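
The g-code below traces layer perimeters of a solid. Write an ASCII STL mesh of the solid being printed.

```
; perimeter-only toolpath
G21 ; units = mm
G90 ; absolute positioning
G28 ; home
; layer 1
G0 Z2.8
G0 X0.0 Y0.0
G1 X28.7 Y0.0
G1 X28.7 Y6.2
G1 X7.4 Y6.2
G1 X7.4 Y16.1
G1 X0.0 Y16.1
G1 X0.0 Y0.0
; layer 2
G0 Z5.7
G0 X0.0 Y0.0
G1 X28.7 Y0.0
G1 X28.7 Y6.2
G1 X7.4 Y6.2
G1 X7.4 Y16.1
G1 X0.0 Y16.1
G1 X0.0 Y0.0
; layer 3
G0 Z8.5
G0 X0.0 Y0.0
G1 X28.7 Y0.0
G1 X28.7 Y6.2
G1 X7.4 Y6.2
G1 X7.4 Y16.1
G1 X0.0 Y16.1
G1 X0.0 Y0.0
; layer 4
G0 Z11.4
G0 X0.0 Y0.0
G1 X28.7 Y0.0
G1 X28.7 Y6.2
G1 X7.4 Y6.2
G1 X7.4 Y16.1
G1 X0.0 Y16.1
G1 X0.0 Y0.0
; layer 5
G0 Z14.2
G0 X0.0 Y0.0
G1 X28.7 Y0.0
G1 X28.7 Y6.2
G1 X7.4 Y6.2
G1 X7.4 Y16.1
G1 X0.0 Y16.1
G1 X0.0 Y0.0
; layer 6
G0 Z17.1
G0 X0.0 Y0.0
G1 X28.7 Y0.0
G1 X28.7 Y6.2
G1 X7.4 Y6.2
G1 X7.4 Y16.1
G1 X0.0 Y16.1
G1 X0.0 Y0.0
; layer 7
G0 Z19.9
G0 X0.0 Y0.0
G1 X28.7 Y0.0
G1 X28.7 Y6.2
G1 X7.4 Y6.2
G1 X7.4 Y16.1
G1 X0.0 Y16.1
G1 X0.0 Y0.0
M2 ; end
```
solid part
  facet normal 0.0000 0.0000 -1.0000
    outer loop
      vertex 28.7 6.2 0.0
      vertex 28.7 0.0 0.0
      vertex 0.0 0.0 0.0
    endloop
  endfacet
  facet normal 0.0000 0.0000 -1.0000
    outer loop
      vertex 7.4 6.2 0.0
      vertex 28.7 6.2 0.0
      vertex 0.0 0.0 0.0
    endloop
  endfacet
  facet normal 0.0000 0.0000 -1.0000
    outer loop
      vertex 7.4 16.1 0.0
      vertex 7.4 6.2 0.0
      vertex 0.0 0.0 0.0
    endloop
  endfacet
  facet normal 0.0000 0.0000 -1.0000
    outer loop
      vertex 0.0 16.1 0.0
      vertex 7.4 16.1 0.0
      vertex 0.0 0.0 0.0
    endloop
  endfacet
  facet normal 0.0000 0.0000 1.0000
    outer loop
      vertex 0.0 0.0 19.9
      vertex 28.7 0.0 19.9
      vertex 28.7 6.2 19.9
    endloop
  endfacet
  facet normal 0.0000 0.0000 1.0000
    outer loop
      vertex 0.0 0.0 19.9
      vertex 28.7 6.2 19.9
      vertex 7.4 6.2 19.9
    endloop
  endfacet
  facet normal 0.0000 0.0000 1.0000
    outer loop
      vertex 0.0 0.0 19.9
      vertex 7.4 6.2 19.9
      vertex 7.4 16.1 19.9
    endloop
  endfacet
  facet normal 0.0000 0.0000 1.0000
    outer loop
      vertex 0.0 0.0 19.9
      vertex 7.4 16.1 19.9
      vertex 0.0 16.1 19.9
    endloop
  endfacet
  facet normal 0.0000 -1.0000 0.0000
    outer loop
      vertex 0.0 0.0 0.0
      vertex 28.7 0.0 0.0
      vertex 28.7 0.0 19.9
    endloop
  endfacet
  facet normal 0.0000 -1.0000 0.0000
    outer loop
      vertex 0.0 0.0 0.0
      vertex 28.7 0.0 19.9
      vertex 0.0 0.0 19.9
    endloop
  endfacet
  facet normal 1.0000 0.0000 0.0000
    outer loop
      vertex 28.7 0.0 0.0
      vertex 28.7 6.2 0.0
      vertex 28.7 6.2 19.9
    endloop
  endfacet
  facet normal 1.0000 0.0000 0.0000
    outer loop
      vertex 28.7 0.0 0.0
      vertex 28.7 6.2 19.9
      vertex 28.7 0.0 19.9
    endloop
  endfacet
  facet normal 0.0000 1.0000 0.0000
    outer loop
      vertex 28.7 6.2 0.0
      vertex 7.4 6.2 0.0
      vertex 7.4 6.2 19.9
    endloop
  endfacet
  facet normal 0.0000 1.0000 0.0000
    outer loop
      vertex 28.7 6.2 0.0
      vertex 7.4 6.2 19.9
      vertex 28.7 6.2 19.9
    endloop
  endfacet
  facet normal 1.0000 0.0000 0.0000
    outer loop
      vertex 7.4 6.2 0.0
      vertex 7.4 16.1 0.0
      vertex 7.4 16.1 19.9
    endloop
  endfacet
  facet normal 1.0000 0.0000 0.0000
    outer loop
      vertex 7.4 6.2 0.0
      vertex 7.4 16.1 19.9
      vertex 7.4 6.2 19.9
    endloop
  endfacet
  facet normal 0.0000 1.0000 0.0000
    outer loop
      vertex 7.4 16.1 0.0
      vertex 0.0 16.1 0.0
      vertex 0.0 16.1 19.9
    endloop
  endfacet
  facet normal 0.0000 1.0000 0.0000
    outer loop
      vertex 7.4 16.1 0.0
      vertex 0.0 16.1 19.9
      vertex 7.4 16.1 19.9
    endloop
  endfacet
  facet normal -1.0000 0.0000 0.0000
    outer loop
      vertex 0.0 16.1 0.0
      vertex 0.0 0.0 0.0
      vertex 0.0 0.0 19.9
    endloop
  endfacet
  facet normal -1.0000 0.0000 0.0000
    outer loop
      vertex 0.0 16.1 0.0
      vertex 0.0 0.0 19.9
      vertex 0.0 16.1 19.9
    endloop
  endfacet
endsolid part

The G0 Z moves step by Δz≈2.8 mm. Every layer's G1 loop is the same polygon, so the solid is a straight extrusion of it from z=0 to z≈19.9. Closing with flat bottom and top caps and triangulating gives 20 facets — an L-shaped prism: outer 28.7 × 16.1 mm, arm thicknesses ≈ 6.2 mm (horizontal) and 7.4 mm (vertical), extruded 19.9 mm in z.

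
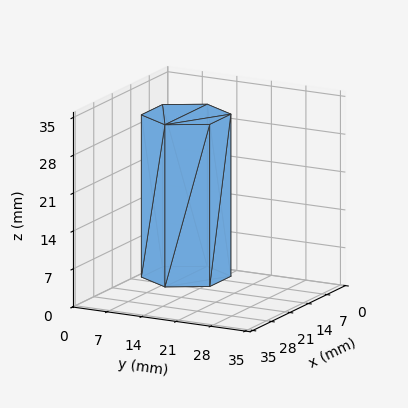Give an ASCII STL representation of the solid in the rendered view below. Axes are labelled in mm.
Reading the render: the shape is a regular 6-sided prism (a cylinder approximated with 6 flat sides), circumscribed radius ≈ 8 mm, height ≈ 30 mm (dimensions read to the nearest mm from the axis ticks). For the STL, each face is triangulated and given an outward normal.

solid part
  facet normal 0.0000 0.0000 -1.0000
    outer loop
      vertex 4.000 14.928 0.000
      vertex 12.000 14.928 0.000
      vertex 16.000 8.000 0.000
    endloop
  endfacet
  facet normal 0.0000 0.0000 -1.0000
    outer loop
      vertex 0.000 8.000 0.000
      vertex 4.000 14.928 0.000
      vertex 16.000 8.000 0.000
    endloop
  endfacet
  facet normal 0.0000 0.0000 -1.0000
    outer loop
      vertex 4.000 1.072 0.000
      vertex 0.000 8.000 0.000
      vertex 16.000 8.000 0.000
    endloop
  endfacet
  facet normal 0.0000 0.0000 -1.0000
    outer loop
      vertex 12.000 1.072 0.000
      vertex 4.000 1.072 0.000
      vertex 16.000 8.000 0.000
    endloop
  endfacet
  facet normal 0.0000 0.0000 1.0000
    outer loop
      vertex 16.000 8.000 30.000
      vertex 12.000 14.928 30.000
      vertex 4.000 14.928 30.000
    endloop
  endfacet
  facet normal 0.0000 0.0000 1.0000
    outer loop
      vertex 16.000 8.000 30.000
      vertex 4.000 14.928 30.000
      vertex 0.000 8.000 30.000
    endloop
  endfacet
  facet normal 0.0000 0.0000 1.0000
    outer loop
      vertex 16.000 8.000 30.000
      vertex 0.000 8.000 30.000
      vertex 4.000 1.072 30.000
    endloop
  endfacet
  facet normal 0.0000 0.0000 1.0000
    outer loop
      vertex 16.000 8.000 30.000
      vertex 4.000 1.072 30.000
      vertex 12.000 1.072 30.000
    endloop
  endfacet
  facet normal 0.8660 0.5000 0.0000
    outer loop
      vertex 16.000 8.000 0.000
      vertex 12.000 14.928 0.000
      vertex 12.000 14.928 30.000
    endloop
  endfacet
  facet normal 0.8660 0.5000 0.0000
    outer loop
      vertex 16.000 8.000 0.000
      vertex 12.000 14.928 30.000
      vertex 16.000 8.000 30.000
    endloop
  endfacet
  facet normal 0.0000 1.0000 0.0000
    outer loop
      vertex 12.000 14.928 0.000
      vertex 4.000 14.928 0.000
      vertex 4.000 14.928 30.000
    endloop
  endfacet
  facet normal 0.0000 1.0000 0.0000
    outer loop
      vertex 12.000 14.928 0.000
      vertex 4.000 14.928 30.000
      vertex 12.000 14.928 30.000
    endloop
  endfacet
  facet normal -0.8660 0.5000 0.0000
    outer loop
      vertex 4.000 14.928 0.000
      vertex 0.000 8.000 0.000
      vertex 0.000 8.000 30.000
    endloop
  endfacet
  facet normal -0.8660 0.5000 0.0000
    outer loop
      vertex 4.000 14.928 0.000
      vertex 0.000 8.000 30.000
      vertex 4.000 14.928 30.000
    endloop
  endfacet
  facet normal -0.8660 -0.5000 0.0000
    outer loop
      vertex 0.000 8.000 0.000
      vertex 4.000 1.072 0.000
      vertex 4.000 1.072 30.000
    endloop
  endfacet
  facet normal -0.8660 -0.5000 0.0000
    outer loop
      vertex 0.000 8.000 0.000
      vertex 4.000 1.072 30.000
      vertex 0.000 8.000 30.000
    endloop
  endfacet
  facet normal 0.0000 -1.0000 0.0000
    outer loop
      vertex 4.000 1.072 0.000
      vertex 12.000 1.072 0.000
      vertex 12.000 1.072 30.000
    endloop
  endfacet
  facet normal 0.0000 -1.0000 0.0000
    outer loop
      vertex 4.000 1.072 0.000
      vertex 12.000 1.072 30.000
      vertex 4.000 1.072 30.000
    endloop
  endfacet
  facet normal 0.8660 -0.5000 0.0000
    outer loop
      vertex 12.000 1.072 0.000
      vertex 16.000 8.000 0.000
      vertex 16.000 8.000 30.000
    endloop
  endfacet
  facet normal 0.8660 -0.5000 0.0000
    outer loop
      vertex 12.000 1.072 0.000
      vertex 16.000 8.000 30.000
      vertex 12.000 1.072 30.000
    endloop
  endfacet
endsolid part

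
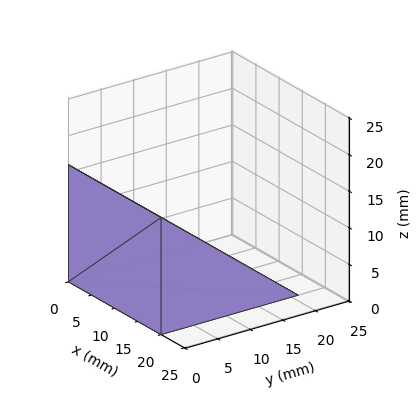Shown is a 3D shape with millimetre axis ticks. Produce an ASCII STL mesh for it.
Reading the render: the shape is a wedge (ramp): 20 × 21 mm base, rising to 16 mm along the y=0 edge and sloping linearly to z=0 at y=21 (dimensions read to the nearest mm from the axis ticks). For the STL, each face is triangulated and given an outward normal.

solid part
  facet normal 0.0000 0.0000 -1.0000
    outer loop
      vertex 20.0 21.0 0.0
      vertex 20.0 0.0 0.0
      vertex 0.0 0.0 0.0
    endloop
  endfacet
  facet normal 0.0000 0.0000 -1.0000
    outer loop
      vertex 0.0 21.0 0.0
      vertex 20.0 21.0 0.0
      vertex 0.0 0.0 0.0
    endloop
  endfacet
  facet normal 0.0000 -1.0000 0.0000
    outer loop
      vertex 0.0 0.0 0.0
      vertex 20.0 0.0 0.0
      vertex 20.0 0.0 16.0
    endloop
  endfacet
  facet normal 0.0000 -1.0000 0.0000
    outer loop
      vertex 0.0 0.0 0.0
      vertex 20.0 0.0 16.0
      vertex 0.0 0.0 16.0
    endloop
  endfacet
  facet normal 0.0000 0.6060 0.7954
    outer loop
      vertex 0.0 0.0 16.0
      vertex 20.0 0.0 16.0
      vertex 20.0 21.0 0.0
    endloop
  endfacet
  facet normal 0.0000 0.6060 0.7954
    outer loop
      vertex 0.0 0.0 16.0
      vertex 20.0 21.0 0.0
      vertex 0.0 21.0 0.0
    endloop
  endfacet
  facet normal -1.0000 0.0000 0.0000
    outer loop
      vertex 0.0 0.0 16.0
      vertex 0.0 21.0 0.0
      vertex 0.0 0.0 0.0
    endloop
  endfacet
  facet normal 1.0000 0.0000 0.0000
    outer loop
      vertex 20.0 0.0 0.0
      vertex 20.0 21.0 0.0
      vertex 20.0 0.0 16.0
    endloop
  endfacet
endsolid part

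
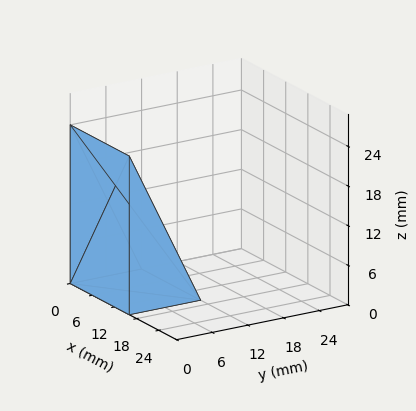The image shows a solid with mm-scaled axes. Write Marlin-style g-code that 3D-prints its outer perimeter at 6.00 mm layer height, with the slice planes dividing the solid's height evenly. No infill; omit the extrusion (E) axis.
Reading the render: the shape is a wedge (ramp): 16 × 12 mm base, rising to 24 mm along the y=0 edge and sloping linearly to z=0 at y=12 (dimensions read to the nearest mm from the axis ticks). For the g-code, the solid's height is divided into equal slices at the stated Δz and each level perimeter traced with G1 moves after a G0 lift.

; perimeter-only toolpath
G21 ; units = mm
G90 ; absolute positioning
G28 ; home
; layer 1
G0 Z6.00
G0 X0.00 Y0.00
G1 X16.00 Y0.00
G1 X16.00 Y9.00
G1 X0.00 Y9.00
G1 X0.00 Y0.00
; layer 2
G0 Z12.00
G0 X0.00 Y0.00
G1 X16.00 Y0.00
G1 X16.00 Y6.00
G1 X0.00 Y6.00
G1 X0.00 Y0.00
; layer 3
G0 Z18.00
G0 X0.00 Y0.00
G1 X16.00 Y0.00
G1 X16.00 Y3.00
G1 X0.00 Y3.00
G1 X0.00 Y0.00
M2 ; end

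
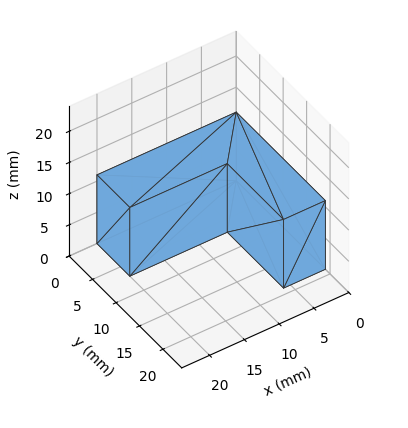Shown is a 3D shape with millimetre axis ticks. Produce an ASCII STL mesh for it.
Reading the render: the shape is an L-shaped prism: outer 20 × 19 mm, arm thicknesses ≈ 7 mm (horizontal) and 6 mm (vertical), extruded 11 mm in z (dimensions read to the nearest mm from the axis ticks). For the STL, each face is triangulated and given an outward normal.

solid part
  facet normal 0.0000 0.0000 -1.0000
    outer loop
      vertex 20.00 7.00 0.00
      vertex 20.00 0.00 0.00
      vertex 0.00 0.00 0.00
    endloop
  endfacet
  facet normal 0.0000 0.0000 -1.0000
    outer loop
      vertex 6.00 7.00 0.00
      vertex 20.00 7.00 0.00
      vertex 0.00 0.00 0.00
    endloop
  endfacet
  facet normal 0.0000 0.0000 -1.0000
    outer loop
      vertex 6.00 19.00 0.00
      vertex 6.00 7.00 0.00
      vertex 0.00 0.00 0.00
    endloop
  endfacet
  facet normal 0.0000 0.0000 -1.0000
    outer loop
      vertex 0.00 19.00 0.00
      vertex 6.00 19.00 0.00
      vertex 0.00 0.00 0.00
    endloop
  endfacet
  facet normal 0.0000 0.0000 1.0000
    outer loop
      vertex 0.00 0.00 11.00
      vertex 20.00 0.00 11.00
      vertex 20.00 7.00 11.00
    endloop
  endfacet
  facet normal 0.0000 0.0000 1.0000
    outer loop
      vertex 0.00 0.00 11.00
      vertex 20.00 7.00 11.00
      vertex 6.00 7.00 11.00
    endloop
  endfacet
  facet normal 0.0000 0.0000 1.0000
    outer loop
      vertex 0.00 0.00 11.00
      vertex 6.00 7.00 11.00
      vertex 6.00 19.00 11.00
    endloop
  endfacet
  facet normal 0.0000 0.0000 1.0000
    outer loop
      vertex 0.00 0.00 11.00
      vertex 6.00 19.00 11.00
      vertex 0.00 19.00 11.00
    endloop
  endfacet
  facet normal 0.0000 -1.0000 0.0000
    outer loop
      vertex 0.00 0.00 0.00
      vertex 20.00 0.00 0.00
      vertex 20.00 0.00 11.00
    endloop
  endfacet
  facet normal 0.0000 -1.0000 0.0000
    outer loop
      vertex 0.00 0.00 0.00
      vertex 20.00 0.00 11.00
      vertex 0.00 0.00 11.00
    endloop
  endfacet
  facet normal 1.0000 0.0000 0.0000
    outer loop
      vertex 20.00 0.00 0.00
      vertex 20.00 7.00 0.00
      vertex 20.00 7.00 11.00
    endloop
  endfacet
  facet normal 1.0000 0.0000 0.0000
    outer loop
      vertex 20.00 0.00 0.00
      vertex 20.00 7.00 11.00
      vertex 20.00 0.00 11.00
    endloop
  endfacet
  facet normal 0.0000 1.0000 0.0000
    outer loop
      vertex 20.00 7.00 0.00
      vertex 6.00 7.00 0.00
      vertex 6.00 7.00 11.00
    endloop
  endfacet
  facet normal 0.0000 1.0000 0.0000
    outer loop
      vertex 20.00 7.00 0.00
      vertex 6.00 7.00 11.00
      vertex 20.00 7.00 11.00
    endloop
  endfacet
  facet normal 1.0000 0.0000 0.0000
    outer loop
      vertex 6.00 7.00 0.00
      vertex 6.00 19.00 0.00
      vertex 6.00 19.00 11.00
    endloop
  endfacet
  facet normal 1.0000 0.0000 0.0000
    outer loop
      vertex 6.00 7.00 0.00
      vertex 6.00 19.00 11.00
      vertex 6.00 7.00 11.00
    endloop
  endfacet
  facet normal 0.0000 1.0000 0.0000
    outer loop
      vertex 6.00 19.00 0.00
      vertex 0.00 19.00 0.00
      vertex 0.00 19.00 11.00
    endloop
  endfacet
  facet normal 0.0000 1.0000 0.0000
    outer loop
      vertex 6.00 19.00 0.00
      vertex 0.00 19.00 11.00
      vertex 6.00 19.00 11.00
    endloop
  endfacet
  facet normal -1.0000 0.0000 0.0000
    outer loop
      vertex 0.00 19.00 0.00
      vertex 0.00 0.00 0.00
      vertex 0.00 0.00 11.00
    endloop
  endfacet
  facet normal -1.0000 0.0000 0.0000
    outer loop
      vertex 0.00 19.00 0.00
      vertex 0.00 0.00 11.00
      vertex 0.00 19.00 11.00
    endloop
  endfacet
endsolid part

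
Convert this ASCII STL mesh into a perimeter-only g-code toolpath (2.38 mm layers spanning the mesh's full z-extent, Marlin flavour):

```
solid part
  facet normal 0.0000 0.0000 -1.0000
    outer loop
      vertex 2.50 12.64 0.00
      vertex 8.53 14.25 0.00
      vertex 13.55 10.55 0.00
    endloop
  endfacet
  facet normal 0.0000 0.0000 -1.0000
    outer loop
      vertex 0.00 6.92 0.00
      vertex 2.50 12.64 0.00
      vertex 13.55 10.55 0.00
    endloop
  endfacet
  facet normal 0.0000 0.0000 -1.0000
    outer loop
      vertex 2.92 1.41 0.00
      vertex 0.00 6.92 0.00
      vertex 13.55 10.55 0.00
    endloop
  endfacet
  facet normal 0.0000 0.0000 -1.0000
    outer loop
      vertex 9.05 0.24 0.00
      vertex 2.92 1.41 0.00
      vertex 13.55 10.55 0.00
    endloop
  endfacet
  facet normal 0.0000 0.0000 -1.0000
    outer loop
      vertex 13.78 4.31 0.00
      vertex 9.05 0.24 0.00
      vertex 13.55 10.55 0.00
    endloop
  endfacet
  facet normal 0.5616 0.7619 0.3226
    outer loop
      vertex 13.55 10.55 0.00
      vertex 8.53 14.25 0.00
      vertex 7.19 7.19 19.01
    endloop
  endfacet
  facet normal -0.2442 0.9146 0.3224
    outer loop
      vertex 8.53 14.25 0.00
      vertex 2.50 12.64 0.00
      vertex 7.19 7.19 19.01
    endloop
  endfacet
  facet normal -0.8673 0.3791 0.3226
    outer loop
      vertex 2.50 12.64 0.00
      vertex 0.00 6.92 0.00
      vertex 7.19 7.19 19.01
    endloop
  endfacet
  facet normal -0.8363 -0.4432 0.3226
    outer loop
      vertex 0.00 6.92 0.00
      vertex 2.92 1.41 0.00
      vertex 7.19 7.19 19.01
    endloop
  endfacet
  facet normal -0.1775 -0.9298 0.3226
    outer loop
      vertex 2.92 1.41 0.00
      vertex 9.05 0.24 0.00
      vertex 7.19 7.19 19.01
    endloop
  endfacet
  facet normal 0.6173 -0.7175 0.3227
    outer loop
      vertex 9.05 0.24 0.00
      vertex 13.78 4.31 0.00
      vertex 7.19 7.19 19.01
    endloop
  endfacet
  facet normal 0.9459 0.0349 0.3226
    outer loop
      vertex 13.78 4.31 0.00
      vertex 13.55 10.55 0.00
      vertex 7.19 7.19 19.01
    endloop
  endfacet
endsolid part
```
; perimeter-only toolpath
G21 ; units = mm
G90 ; absolute positioning
G28 ; home
; layer 1
G0 Z2.38
G0 X12.76 Y10.13
G1 X8.36 Y13.37
G1 X3.09 Y11.96
G1 X0.90 Y6.95
G1 X3.45 Y2.13
G1 X8.82 Y1.11
G1 X12.96 Y4.67
G1 X12.76 Y10.13
; layer 2
G0 Z4.75
G0 X11.96 Y9.71
G1 X8.19 Y12.48
G1 X3.67 Y11.28
G1 X1.80 Y6.99
G1 X3.99 Y2.85
G1 X8.59 Y1.98
G1 X12.13 Y5.03
G1 X11.96 Y9.71
; layer 3
G0 Z7.13
G0 X11.16 Y9.29
G1 X8.03 Y11.60
G1 X4.26 Y10.60
G1 X2.70 Y7.02
G1 X4.52 Y3.58
G1 X8.35 Y2.85
G1 X11.31 Y5.39
G1 X11.16 Y9.29
; layer 4
G0 Z9.51
G0 X10.37 Y8.87
G1 X7.86 Y10.72
G1 X4.85 Y9.92
G1 X3.60 Y7.05
G1 X5.05 Y4.30
G1 X8.12 Y3.72
G1 X10.48 Y5.75
G1 X10.37 Y8.87
; layer 5
G0 Z11.88
G0 X9.58 Y8.45
G1 X7.69 Y9.84
G1 X5.43 Y9.23
G1 X4.49 Y7.09
G1 X5.59 Y5.02
G1 X7.89 Y4.58
G1 X9.66 Y6.11
G1 X9.58 Y8.45
; layer 6
G0 Z14.26
G0 X8.78 Y8.03
G1 X7.53 Y8.96
G1 X6.02 Y8.55
G1 X5.39 Y7.12
G1 X6.12 Y5.75
G1 X7.66 Y5.45
G1 X8.84 Y6.47
G1 X8.78 Y8.03
; layer 7
G0 Z16.63
G0 X7.99 Y7.61
G1 X7.36 Y8.07
G1 X6.60 Y7.87
G1 X6.29 Y7.16
G1 X6.66 Y6.47
G1 X7.42 Y6.32
G1 X8.01 Y6.83
G1 X7.99 Y7.61
M2 ; end

The solid is a regular 7-sided pyramid, base circumscribed radius ≈ 7.19 mm, apex at z ≈ 19 mm. Slicing at Δz = 2.38 mm — 8 equal slices spanning the solid's height, so layer i sits at z = i·h/8 — gives 7 non-empty perimeters. Each is a 7-segment closed polygon; G0 lifts to the layer z and rapids to the start vertex, then G1 traces the edges. The cross-section shrinks linearly with z (the slice at the apex is degenerate and omitted).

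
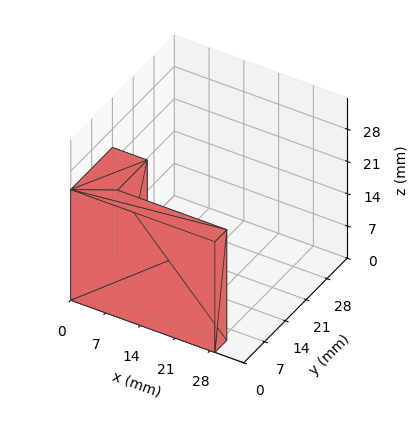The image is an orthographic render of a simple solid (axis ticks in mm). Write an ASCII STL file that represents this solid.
Reading the render: the shape is an L-shaped prism: outer 29 × 14 mm, arm thicknesses ≈ 4 mm (horizontal) and 7 mm (vertical), extruded 24 mm in z (dimensions read to the nearest mm from the axis ticks). For the STL, each face is triangulated and given an outward normal.

solid part
  facet normal 0.0000 0.0000 -1.0000
    outer loop
      vertex 29.0 4.0 0.0
      vertex 29.0 0.0 0.0
      vertex 0.0 0.0 0.0
    endloop
  endfacet
  facet normal 0.0000 0.0000 -1.0000
    outer loop
      vertex 7.0 4.0 0.0
      vertex 29.0 4.0 0.0
      vertex 0.0 0.0 0.0
    endloop
  endfacet
  facet normal 0.0000 0.0000 -1.0000
    outer loop
      vertex 7.0 14.0 0.0
      vertex 7.0 4.0 0.0
      vertex 0.0 0.0 0.0
    endloop
  endfacet
  facet normal 0.0000 0.0000 -1.0000
    outer loop
      vertex 0.0 14.0 0.0
      vertex 7.0 14.0 0.0
      vertex 0.0 0.0 0.0
    endloop
  endfacet
  facet normal 0.0000 0.0000 1.0000
    outer loop
      vertex 0.0 0.0 24.0
      vertex 29.0 0.0 24.0
      vertex 29.0 4.0 24.0
    endloop
  endfacet
  facet normal 0.0000 0.0000 1.0000
    outer loop
      vertex 0.0 0.0 24.0
      vertex 29.0 4.0 24.0
      vertex 7.0 4.0 24.0
    endloop
  endfacet
  facet normal 0.0000 0.0000 1.0000
    outer loop
      vertex 0.0 0.0 24.0
      vertex 7.0 4.0 24.0
      vertex 7.0 14.0 24.0
    endloop
  endfacet
  facet normal 0.0000 0.0000 1.0000
    outer loop
      vertex 0.0 0.0 24.0
      vertex 7.0 14.0 24.0
      vertex 0.0 14.0 24.0
    endloop
  endfacet
  facet normal 0.0000 -1.0000 0.0000
    outer loop
      vertex 0.0 0.0 0.0
      vertex 29.0 0.0 0.0
      vertex 29.0 0.0 24.0
    endloop
  endfacet
  facet normal 0.0000 -1.0000 0.0000
    outer loop
      vertex 0.0 0.0 0.0
      vertex 29.0 0.0 24.0
      vertex 0.0 0.0 24.0
    endloop
  endfacet
  facet normal 1.0000 0.0000 0.0000
    outer loop
      vertex 29.0 0.0 0.0
      vertex 29.0 4.0 0.0
      vertex 29.0 4.0 24.0
    endloop
  endfacet
  facet normal 1.0000 0.0000 0.0000
    outer loop
      vertex 29.0 0.0 0.0
      vertex 29.0 4.0 24.0
      vertex 29.0 0.0 24.0
    endloop
  endfacet
  facet normal 0.0000 1.0000 0.0000
    outer loop
      vertex 29.0 4.0 0.0
      vertex 7.0 4.0 0.0
      vertex 7.0 4.0 24.0
    endloop
  endfacet
  facet normal 0.0000 1.0000 0.0000
    outer loop
      vertex 29.0 4.0 0.0
      vertex 7.0 4.0 24.0
      vertex 29.0 4.0 24.0
    endloop
  endfacet
  facet normal 1.0000 0.0000 0.0000
    outer loop
      vertex 7.0 4.0 0.0
      vertex 7.0 14.0 0.0
      vertex 7.0 14.0 24.0
    endloop
  endfacet
  facet normal 1.0000 0.0000 0.0000
    outer loop
      vertex 7.0 4.0 0.0
      vertex 7.0 14.0 24.0
      vertex 7.0 4.0 24.0
    endloop
  endfacet
  facet normal 0.0000 1.0000 0.0000
    outer loop
      vertex 7.0 14.0 0.0
      vertex 0.0 14.0 0.0
      vertex 0.0 14.0 24.0
    endloop
  endfacet
  facet normal 0.0000 1.0000 0.0000
    outer loop
      vertex 7.0 14.0 0.0
      vertex 0.0 14.0 24.0
      vertex 7.0 14.0 24.0
    endloop
  endfacet
  facet normal -1.0000 0.0000 0.0000
    outer loop
      vertex 0.0 14.0 0.0
      vertex 0.0 0.0 0.0
      vertex 0.0 0.0 24.0
    endloop
  endfacet
  facet normal -1.0000 0.0000 0.0000
    outer loop
      vertex 0.0 14.0 0.0
      vertex 0.0 0.0 24.0
      vertex 0.0 14.0 24.0
    endloop
  endfacet
endsolid part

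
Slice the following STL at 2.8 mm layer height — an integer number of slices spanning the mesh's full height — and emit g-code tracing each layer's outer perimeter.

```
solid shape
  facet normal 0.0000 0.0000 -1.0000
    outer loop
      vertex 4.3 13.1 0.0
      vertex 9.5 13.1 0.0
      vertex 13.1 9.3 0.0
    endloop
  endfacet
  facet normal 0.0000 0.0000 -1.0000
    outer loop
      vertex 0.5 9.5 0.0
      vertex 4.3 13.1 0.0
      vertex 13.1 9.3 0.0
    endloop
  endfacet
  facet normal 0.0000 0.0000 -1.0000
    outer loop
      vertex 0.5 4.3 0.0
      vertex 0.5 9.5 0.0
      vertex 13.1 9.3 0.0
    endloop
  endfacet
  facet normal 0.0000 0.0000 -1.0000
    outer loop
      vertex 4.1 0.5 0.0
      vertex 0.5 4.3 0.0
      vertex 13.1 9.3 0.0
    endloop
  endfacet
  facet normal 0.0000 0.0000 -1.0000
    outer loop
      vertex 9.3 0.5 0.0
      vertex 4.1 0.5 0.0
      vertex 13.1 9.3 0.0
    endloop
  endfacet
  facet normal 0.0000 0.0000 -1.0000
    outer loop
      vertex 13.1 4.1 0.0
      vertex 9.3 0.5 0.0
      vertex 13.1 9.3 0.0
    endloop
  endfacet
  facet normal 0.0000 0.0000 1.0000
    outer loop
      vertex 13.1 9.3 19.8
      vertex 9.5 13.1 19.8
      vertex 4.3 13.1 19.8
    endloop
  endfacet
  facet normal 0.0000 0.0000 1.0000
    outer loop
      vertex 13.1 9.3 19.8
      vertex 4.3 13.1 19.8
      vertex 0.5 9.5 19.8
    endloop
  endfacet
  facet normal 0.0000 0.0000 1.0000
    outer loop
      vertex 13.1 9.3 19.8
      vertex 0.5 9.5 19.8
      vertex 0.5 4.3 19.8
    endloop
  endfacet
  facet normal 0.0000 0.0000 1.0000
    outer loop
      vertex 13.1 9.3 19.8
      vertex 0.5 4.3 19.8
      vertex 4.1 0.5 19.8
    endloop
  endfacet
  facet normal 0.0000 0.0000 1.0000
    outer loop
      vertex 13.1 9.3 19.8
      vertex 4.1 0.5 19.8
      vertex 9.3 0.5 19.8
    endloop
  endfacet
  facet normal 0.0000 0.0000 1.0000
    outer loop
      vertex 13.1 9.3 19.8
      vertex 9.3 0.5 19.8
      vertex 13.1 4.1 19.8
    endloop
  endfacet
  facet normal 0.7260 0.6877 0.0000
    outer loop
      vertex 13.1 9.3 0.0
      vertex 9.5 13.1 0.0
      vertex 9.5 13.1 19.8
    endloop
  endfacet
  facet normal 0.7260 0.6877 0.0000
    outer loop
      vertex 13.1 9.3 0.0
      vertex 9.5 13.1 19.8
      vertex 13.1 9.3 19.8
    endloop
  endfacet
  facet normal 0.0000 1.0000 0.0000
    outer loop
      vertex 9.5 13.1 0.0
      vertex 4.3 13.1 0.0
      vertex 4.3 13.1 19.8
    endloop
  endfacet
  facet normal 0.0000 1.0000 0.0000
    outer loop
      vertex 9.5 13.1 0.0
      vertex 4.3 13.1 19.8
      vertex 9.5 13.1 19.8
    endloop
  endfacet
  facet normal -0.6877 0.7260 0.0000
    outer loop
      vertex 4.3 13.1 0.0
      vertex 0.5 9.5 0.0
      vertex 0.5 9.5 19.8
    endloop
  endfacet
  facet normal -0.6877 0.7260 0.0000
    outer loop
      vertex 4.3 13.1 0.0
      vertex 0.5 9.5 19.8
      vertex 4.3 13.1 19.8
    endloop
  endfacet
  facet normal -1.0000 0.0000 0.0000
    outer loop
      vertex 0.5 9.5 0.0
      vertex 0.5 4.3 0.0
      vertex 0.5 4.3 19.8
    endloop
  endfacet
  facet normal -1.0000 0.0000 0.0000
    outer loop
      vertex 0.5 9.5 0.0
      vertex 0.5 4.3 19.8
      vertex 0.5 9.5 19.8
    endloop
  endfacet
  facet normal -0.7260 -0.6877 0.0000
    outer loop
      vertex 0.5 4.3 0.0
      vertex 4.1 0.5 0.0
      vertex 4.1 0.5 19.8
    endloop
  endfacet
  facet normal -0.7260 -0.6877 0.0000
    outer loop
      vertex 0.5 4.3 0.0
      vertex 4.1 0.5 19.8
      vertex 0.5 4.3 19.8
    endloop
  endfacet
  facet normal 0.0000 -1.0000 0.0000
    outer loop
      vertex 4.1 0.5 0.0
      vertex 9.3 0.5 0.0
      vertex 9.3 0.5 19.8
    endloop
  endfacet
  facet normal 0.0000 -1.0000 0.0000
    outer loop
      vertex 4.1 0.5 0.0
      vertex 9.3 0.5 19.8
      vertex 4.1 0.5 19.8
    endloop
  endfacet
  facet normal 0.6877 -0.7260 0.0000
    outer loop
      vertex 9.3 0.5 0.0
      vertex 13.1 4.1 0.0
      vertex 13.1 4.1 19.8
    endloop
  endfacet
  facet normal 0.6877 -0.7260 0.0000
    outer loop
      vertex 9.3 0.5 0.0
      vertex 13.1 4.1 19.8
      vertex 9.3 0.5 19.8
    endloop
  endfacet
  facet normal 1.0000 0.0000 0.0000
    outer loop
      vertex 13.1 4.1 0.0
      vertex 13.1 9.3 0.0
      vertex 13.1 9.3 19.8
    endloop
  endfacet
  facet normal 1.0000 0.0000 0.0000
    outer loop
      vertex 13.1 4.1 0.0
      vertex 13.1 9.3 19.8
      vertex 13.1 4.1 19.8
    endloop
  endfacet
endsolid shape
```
; perimeter-only toolpath
G21 ; units = mm
G90 ; absolute positioning
G28 ; home
; layer 1
G0 Z2.8
G0 X13.1 Y9.3
G1 X9.5 Y13.1
G1 X4.3 Y13.1
G1 X0.5 Y9.5
G1 X0.5 Y4.3
G1 X4.1 Y0.5
G1 X9.3 Y0.5
G1 X13.1 Y4.1
G1 X13.1 Y9.3
; layer 2
G0 Z5.7
G0 X13.1 Y9.3
G1 X9.5 Y13.1
G1 X4.3 Y13.1
G1 X0.5 Y9.5
G1 X0.5 Y4.3
G1 X4.1 Y0.5
G1 X9.3 Y0.5
G1 X13.1 Y4.1
G1 X13.1 Y9.3
; layer 3
G0 Z8.5
G0 X13.1 Y9.3
G1 X9.5 Y13.1
G1 X4.3 Y13.1
G1 X0.5 Y9.5
G1 X0.5 Y4.3
G1 X4.1 Y0.5
G1 X9.3 Y0.5
G1 X13.1 Y4.1
G1 X13.1 Y9.3
; layer 4
G0 Z11.3
G0 X13.1 Y9.3
G1 X9.5 Y13.1
G1 X4.3 Y13.1
G1 X0.5 Y9.5
G1 X0.5 Y4.3
G1 X4.1 Y0.5
G1 X9.3 Y0.5
G1 X13.1 Y4.1
G1 X13.1 Y9.3
; layer 5
G0 Z14.1
G0 X13.1 Y9.3
G1 X9.5 Y13.1
G1 X4.3 Y13.1
G1 X0.5 Y9.5
G1 X0.5 Y4.3
G1 X4.1 Y0.5
G1 X9.3 Y0.5
G1 X13.1 Y4.1
G1 X13.1 Y9.3
; layer 6
G0 Z17.0
G0 X13.1 Y9.3
G1 X9.5 Y13.1
G1 X4.3 Y13.1
G1 X0.5 Y9.5
G1 X0.5 Y4.3
G1 X4.1 Y0.5
G1 X9.3 Y0.5
G1 X13.1 Y4.1
G1 X13.1 Y9.3
; layer 7
G0 Z19.8
G0 X13.1 Y9.3
G1 X9.5 Y13.1
G1 X4.3 Y13.1
G1 X0.5 Y9.5
G1 X0.5 Y4.3
G1 X4.1 Y0.5
G1 X9.3 Y0.5
G1 X13.1 Y4.1
G1 X13.1 Y9.3
M2 ; end

The solid is a regular 8-sided prism (a cylinder approximated with 8 flat sides), circumscribed radius ≈ 6.8 mm, height ≈ 19.8 mm. Slicing at Δz = 2.8 mm — 7 equal slices spanning the solid's height, so layer i sits at z = i·h/7 — gives 7 non-empty perimeters. Each is a 8-segment closed polygon; G0 lifts to the layer z and rapids to the start vertex, then G1 traces the edges.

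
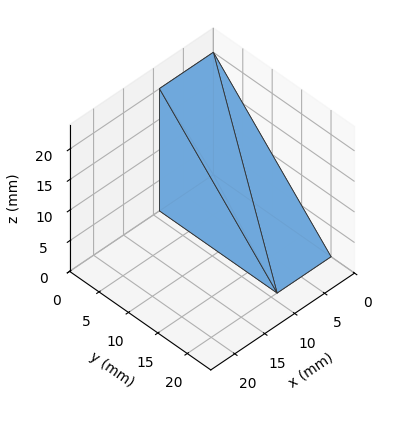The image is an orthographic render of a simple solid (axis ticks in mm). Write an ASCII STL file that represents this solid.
Reading the render: the shape is a wedge (ramp): 9 × 20 mm base, rising to 20 mm along the y=0 edge and sloping linearly to z=0 at y=20 (dimensions read to the nearest mm from the axis ticks). For the STL, each face is triangulated and given an outward normal.

solid part
  facet normal 0.0000 0.0000 -1.0000
    outer loop
      vertex 9.000 20.000 0.000
      vertex 9.000 0.000 0.000
      vertex 0.000 0.000 0.000
    endloop
  endfacet
  facet normal 0.0000 0.0000 -1.0000
    outer loop
      vertex 0.000 20.000 0.000
      vertex 9.000 20.000 0.000
      vertex 0.000 0.000 0.000
    endloop
  endfacet
  facet normal 0.0000 -1.0000 0.0000
    outer loop
      vertex 0.000 0.000 0.000
      vertex 9.000 0.000 0.000
      vertex 9.000 0.000 20.000
    endloop
  endfacet
  facet normal 0.0000 -1.0000 0.0000
    outer loop
      vertex 0.000 0.000 0.000
      vertex 9.000 0.000 20.000
      vertex 0.000 0.000 20.000
    endloop
  endfacet
  facet normal 0.0000 0.7071 0.7071
    outer loop
      vertex 0.000 0.000 20.000
      vertex 9.000 0.000 20.000
      vertex 9.000 20.000 0.000
    endloop
  endfacet
  facet normal 0.0000 0.7071 0.7071
    outer loop
      vertex 0.000 0.000 20.000
      vertex 9.000 20.000 0.000
      vertex 0.000 20.000 0.000
    endloop
  endfacet
  facet normal -1.0000 0.0000 0.0000
    outer loop
      vertex 0.000 0.000 20.000
      vertex 0.000 20.000 0.000
      vertex 0.000 0.000 0.000
    endloop
  endfacet
  facet normal 1.0000 0.0000 0.0000
    outer loop
      vertex 9.000 0.000 0.000
      vertex 9.000 20.000 0.000
      vertex 9.000 0.000 20.000
    endloop
  endfacet
endsolid part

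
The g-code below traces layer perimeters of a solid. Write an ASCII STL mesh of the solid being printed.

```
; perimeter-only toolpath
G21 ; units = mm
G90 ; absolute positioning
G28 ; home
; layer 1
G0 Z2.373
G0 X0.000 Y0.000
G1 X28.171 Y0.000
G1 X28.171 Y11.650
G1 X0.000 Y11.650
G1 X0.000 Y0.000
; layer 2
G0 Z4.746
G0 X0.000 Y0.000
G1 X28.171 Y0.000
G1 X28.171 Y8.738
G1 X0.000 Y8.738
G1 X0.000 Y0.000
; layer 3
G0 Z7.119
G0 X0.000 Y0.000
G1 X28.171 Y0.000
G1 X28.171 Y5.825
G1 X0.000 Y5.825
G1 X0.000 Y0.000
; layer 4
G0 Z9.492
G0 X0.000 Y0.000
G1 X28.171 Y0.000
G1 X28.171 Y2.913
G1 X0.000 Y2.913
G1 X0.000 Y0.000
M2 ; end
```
solid part
  facet normal 0.0000 0.0000 -1.0000
    outer loop
      vertex 28.171 14.563 0.000
      vertex 28.171 0.000 0.000
      vertex 0.000 0.000 0.000
    endloop
  endfacet
  facet normal 0.0000 0.0000 -1.0000
    outer loop
      vertex 0.000 14.563 0.000
      vertex 28.171 14.563 0.000
      vertex 0.000 0.000 0.000
    endloop
  endfacet
  facet normal 0.0000 -1.0000 0.0000
    outer loop
      vertex 0.000 0.000 0.000
      vertex 28.171 0.000 0.000
      vertex 28.171 0.000 11.865
    endloop
  endfacet
  facet normal 0.0000 -1.0000 0.0000
    outer loop
      vertex 0.000 0.000 0.000
      vertex 28.171 0.000 11.865
      vertex 0.000 0.000 11.865
    endloop
  endfacet
  facet normal 0.0000 0.6316 0.7753
    outer loop
      vertex 0.000 0.000 11.865
      vertex 28.171 0.000 11.865
      vertex 28.171 14.563 0.000
    endloop
  endfacet
  facet normal 0.0000 0.6316 0.7753
    outer loop
      vertex 0.000 0.000 11.865
      vertex 28.171 14.563 0.000
      vertex 0.000 14.563 0.000
    endloop
  endfacet
  facet normal -1.0000 0.0000 0.0000
    outer loop
      vertex 0.000 0.000 11.865
      vertex 0.000 14.563 0.000
      vertex 0.000 0.000 0.000
    endloop
  endfacet
  facet normal 1.0000 0.0000 0.0000
    outer loop
      vertex 28.171 0.000 0.000
      vertex 28.171 14.563 0.000
      vertex 28.171 0.000 11.865
    endloop
  endfacet
endsolid part

The G0 Z moves step by Δz≈2.373 mm. The G1 loops shrink linearly with z, so the solid tapers from its base footprint up to z≈11.9. Closing with a flat bottom cap and the tapered top and triangulating gives 8 facets — a wedge (ramp): 28.2 × 14.6 mm base, rising to 11.9 mm along the y=0 edge and sloping linearly to z=0 at y=14.6.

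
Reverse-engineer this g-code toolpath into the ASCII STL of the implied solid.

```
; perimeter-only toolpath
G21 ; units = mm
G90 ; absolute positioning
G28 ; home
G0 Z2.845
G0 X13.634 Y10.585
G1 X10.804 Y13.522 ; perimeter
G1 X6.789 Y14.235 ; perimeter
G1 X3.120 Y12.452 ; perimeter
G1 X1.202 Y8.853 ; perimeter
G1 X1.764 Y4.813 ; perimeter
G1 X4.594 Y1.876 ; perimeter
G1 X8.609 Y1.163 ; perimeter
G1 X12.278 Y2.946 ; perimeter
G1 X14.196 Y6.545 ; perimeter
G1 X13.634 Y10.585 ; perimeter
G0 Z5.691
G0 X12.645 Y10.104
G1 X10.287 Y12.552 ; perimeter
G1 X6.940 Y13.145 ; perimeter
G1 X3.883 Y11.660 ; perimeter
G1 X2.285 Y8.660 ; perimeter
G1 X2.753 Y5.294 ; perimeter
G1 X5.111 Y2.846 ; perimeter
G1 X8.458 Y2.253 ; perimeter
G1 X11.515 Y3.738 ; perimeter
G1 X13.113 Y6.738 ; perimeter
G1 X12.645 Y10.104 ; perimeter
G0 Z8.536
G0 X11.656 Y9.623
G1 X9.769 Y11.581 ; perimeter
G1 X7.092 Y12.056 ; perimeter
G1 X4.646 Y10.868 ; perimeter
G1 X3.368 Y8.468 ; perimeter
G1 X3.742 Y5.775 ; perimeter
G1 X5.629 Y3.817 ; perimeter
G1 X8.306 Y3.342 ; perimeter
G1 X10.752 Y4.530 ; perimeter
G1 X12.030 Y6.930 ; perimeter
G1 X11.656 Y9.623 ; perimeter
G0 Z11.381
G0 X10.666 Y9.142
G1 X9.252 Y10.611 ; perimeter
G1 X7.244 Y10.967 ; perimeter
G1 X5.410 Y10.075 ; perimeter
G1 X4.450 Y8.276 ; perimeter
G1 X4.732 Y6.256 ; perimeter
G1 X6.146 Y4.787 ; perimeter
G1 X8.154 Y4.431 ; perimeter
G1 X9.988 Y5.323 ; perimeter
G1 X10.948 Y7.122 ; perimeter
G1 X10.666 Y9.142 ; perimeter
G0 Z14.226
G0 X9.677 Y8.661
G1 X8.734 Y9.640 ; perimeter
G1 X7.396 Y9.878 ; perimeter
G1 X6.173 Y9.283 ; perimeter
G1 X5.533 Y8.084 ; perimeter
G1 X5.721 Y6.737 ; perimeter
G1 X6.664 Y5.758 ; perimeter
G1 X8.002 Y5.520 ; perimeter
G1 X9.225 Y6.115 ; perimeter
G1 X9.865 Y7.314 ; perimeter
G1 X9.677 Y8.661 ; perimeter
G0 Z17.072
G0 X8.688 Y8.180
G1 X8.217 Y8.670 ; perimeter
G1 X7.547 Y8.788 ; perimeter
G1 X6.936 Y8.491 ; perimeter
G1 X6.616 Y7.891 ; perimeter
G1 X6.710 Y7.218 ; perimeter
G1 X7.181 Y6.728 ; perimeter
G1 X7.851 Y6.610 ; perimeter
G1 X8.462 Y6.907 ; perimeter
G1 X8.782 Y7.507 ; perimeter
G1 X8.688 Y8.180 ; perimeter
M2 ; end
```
solid part
  facet normal 0.0000 0.0000 -1.0000
    outer loop
      vertex 6.637 15.324 0.000
      vertex 11.322 14.493 0.000
      vertex 14.623 11.066 0.000
    endloop
  endfacet
  facet normal 0.0000 0.0000 -1.0000
    outer loop
      vertex 2.357 13.244 0.000
      vertex 6.637 15.324 0.000
      vertex 14.623 11.066 0.000
    endloop
  endfacet
  facet normal 0.0000 0.0000 -1.0000
    outer loop
      vertex 0.119 9.045 0.000
      vertex 2.357 13.244 0.000
      vertex 14.623 11.066 0.000
    endloop
  endfacet
  facet normal 0.0000 0.0000 -1.0000
    outer loop
      vertex 0.775 4.332 0.000
      vertex 0.119 9.045 0.000
      vertex 14.623 11.066 0.000
    endloop
  endfacet
  facet normal 0.0000 0.0000 -1.0000
    outer loop
      vertex 4.076 0.905 0.000
      vertex 0.775 4.332 0.000
      vertex 14.623 11.066 0.000
    endloop
  endfacet
  facet normal 0.0000 0.0000 -1.0000
    outer loop
      vertex 8.761 0.074 0.000
      vertex 4.076 0.905 0.000
      vertex 14.623 11.066 0.000
    endloop
  endfacet
  facet normal 0.0000 0.0000 -1.0000
    outer loop
      vertex 13.041 2.154 0.000
      vertex 8.761 0.074 0.000
      vertex 14.623 11.066 0.000
    endloop
  endfacet
  facet normal 0.0000 0.0000 -1.0000
    outer loop
      vertex 15.279 6.353 0.000
      vertex 13.041 2.154 0.000
      vertex 14.623 11.066 0.000
    endloop
  endfacet
  facet normal 0.6760 0.6511 0.3451
    outer loop
      vertex 14.623 11.066 0.000
      vertex 11.322 14.493 0.000
      vertex 7.699 7.699 19.917
    endloop
  endfacet
  facet normal 0.1639 0.9242 0.3451
    outer loop
      vertex 11.322 14.493 0.000
      vertex 6.637 15.324 0.000
      vertex 7.699 7.699 19.917
    endloop
  endfacet
  facet normal -0.4103 0.8442 0.3451
    outer loop
      vertex 6.637 15.324 0.000
      vertex 2.357 13.244 0.000
      vertex 7.699 7.699 19.917
    endloop
  endfacet
  facet normal -0.8283 0.4415 0.3451
    outer loop
      vertex 2.357 13.244 0.000
      vertex 0.119 9.045 0.000
      vertex 7.699 7.699 19.917
    endloop
  endfacet
  facet normal -0.9296 -0.1294 0.3451
    outer loop
      vertex 0.119 9.045 0.000
      vertex 0.775 4.332 0.000
      vertex 7.699 7.699 19.917
    endloop
  endfacet
  facet normal -0.6760 -0.6511 0.3451
    outer loop
      vertex 0.775 4.332 0.000
      vertex 4.076 0.905 0.000
      vertex 7.699 7.699 19.917
    endloop
  endfacet
  facet normal -0.1639 -0.9242 0.3451
    outer loop
      vertex 4.076 0.905 0.000
      vertex 8.761 0.074 0.000
      vertex 7.699 7.699 19.917
    endloop
  endfacet
  facet normal 0.4103 -0.8442 0.3451
    outer loop
      vertex 8.761 0.074 0.000
      vertex 13.041 2.154 0.000
      vertex 7.699 7.699 19.917
    endloop
  endfacet
  facet normal 0.8283 -0.4415 0.3451
    outer loop
      vertex 13.041 2.154 0.000
      vertex 15.279 6.353 0.000
      vertex 7.699 7.699 19.917
    endloop
  endfacet
  facet normal 0.9296 0.1294 0.3451
    outer loop
      vertex 15.279 6.353 0.000
      vertex 14.623 11.066 0.000
      vertex 7.699 7.699 19.917
    endloop
  endfacet
endsolid part

The G0 Z moves step by Δz≈2.845 mm. The G1 loops shrink linearly with z, so the solid tapers from its base footprint up to z≈19.9. Closing with a flat bottom cap and the tapered top and triangulating gives 18 facets — a regular 10-sided pyramid, base circumscribed radius ≈ 7.7 mm, apex at z ≈ 19.9 mm.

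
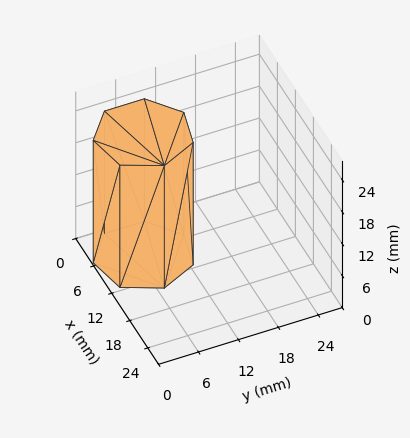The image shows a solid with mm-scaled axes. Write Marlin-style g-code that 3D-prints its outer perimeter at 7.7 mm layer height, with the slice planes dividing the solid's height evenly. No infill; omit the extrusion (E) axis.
Reading the render: the shape is a regular 7-sided prism (a cylinder approximated with 7 flat sides), circumscribed radius ≈ 7 mm, height ≈ 23 mm (dimensions read to the nearest mm from the axis ticks). For the g-code, the solid's height is divided into equal slices at the stated Δz and each level perimeter traced with G1 moves after a G0 lift.

; perimeter-only toolpath
G21 ; units = mm
G90 ; absolute positioning
G28 ; home
; layer 1
G0 Z7.7
G0 X14.0 Y7.0
G1 X11.4 Y12.5
G1 X5.4 Y13.8
G1 X0.7 Y10.0
G1 X0.7 Y4.0
G1 X5.4 Y0.2
G1 X11.4 Y1.5
G1 X14.0 Y7.0
; layer 2
G0 Z15.3
G0 X14.0 Y7.0
G1 X11.4 Y12.5
G1 X5.4 Y13.8
G1 X0.7 Y10.0
G1 X0.7 Y4.0
G1 X5.4 Y0.2
G1 X11.4 Y1.5
G1 X14.0 Y7.0
; layer 3
G0 Z23.0
G0 X14.0 Y7.0
G1 X11.4 Y12.5
G1 X5.4 Y13.8
G1 X0.7 Y10.0
G1 X0.7 Y4.0
G1 X5.4 Y0.2
G1 X11.4 Y1.5
G1 X14.0 Y7.0
M2 ; end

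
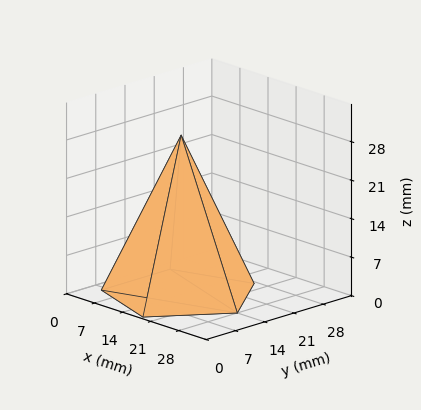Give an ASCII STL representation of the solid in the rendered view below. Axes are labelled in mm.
Reading the render: the shape is a regular 5-sided pyramid, base circumscribed radius ≈ 14 mm, apex at z ≈ 29 mm (dimensions read to the nearest mm from the axis ticks). For the STL, each face is triangulated and given an outward normal.

solid part
  facet normal 0.0000 0.0000 -1.0000
    outer loop
      vertex 2.67 22.23 0.00
      vertex 18.33 27.31 0.00
      vertex 28.00 14.00 0.00
    endloop
  endfacet
  facet normal 0.0000 0.0000 -1.0000
    outer loop
      vertex 2.67 5.77 0.00
      vertex 2.67 22.23 0.00
      vertex 28.00 14.00 0.00
    endloop
  endfacet
  facet normal 0.0000 0.0000 -1.0000
    outer loop
      vertex 18.33 0.69 0.00
      vertex 2.67 5.77 0.00
      vertex 28.00 14.00 0.00
    endloop
  endfacet
  facet normal 0.7536 0.5475 0.3638
    outer loop
      vertex 28.00 14.00 0.00
      vertex 18.33 27.31 0.00
      vertex 14.00 14.00 29.00
    endloop
  endfacet
  facet normal -0.2874 0.8860 0.3637
    outer loop
      vertex 18.33 27.31 0.00
      vertex 2.67 22.23 0.00
      vertex 14.00 14.00 29.00
    endloop
  endfacet
  facet normal -0.9314 0.0000 0.3639
    outer loop
      vertex 2.67 22.23 0.00
      vertex 2.67 5.77 0.00
      vertex 14.00 14.00 29.00
    endloop
  endfacet
  facet normal -0.2874 -0.8860 0.3637
    outer loop
      vertex 2.67 5.77 0.00
      vertex 18.33 0.69 0.00
      vertex 14.00 14.00 29.00
    endloop
  endfacet
  facet normal 0.7536 -0.5475 0.3638
    outer loop
      vertex 18.33 0.69 0.00
      vertex 28.00 14.00 0.00
      vertex 14.00 14.00 29.00
    endloop
  endfacet
endsolid part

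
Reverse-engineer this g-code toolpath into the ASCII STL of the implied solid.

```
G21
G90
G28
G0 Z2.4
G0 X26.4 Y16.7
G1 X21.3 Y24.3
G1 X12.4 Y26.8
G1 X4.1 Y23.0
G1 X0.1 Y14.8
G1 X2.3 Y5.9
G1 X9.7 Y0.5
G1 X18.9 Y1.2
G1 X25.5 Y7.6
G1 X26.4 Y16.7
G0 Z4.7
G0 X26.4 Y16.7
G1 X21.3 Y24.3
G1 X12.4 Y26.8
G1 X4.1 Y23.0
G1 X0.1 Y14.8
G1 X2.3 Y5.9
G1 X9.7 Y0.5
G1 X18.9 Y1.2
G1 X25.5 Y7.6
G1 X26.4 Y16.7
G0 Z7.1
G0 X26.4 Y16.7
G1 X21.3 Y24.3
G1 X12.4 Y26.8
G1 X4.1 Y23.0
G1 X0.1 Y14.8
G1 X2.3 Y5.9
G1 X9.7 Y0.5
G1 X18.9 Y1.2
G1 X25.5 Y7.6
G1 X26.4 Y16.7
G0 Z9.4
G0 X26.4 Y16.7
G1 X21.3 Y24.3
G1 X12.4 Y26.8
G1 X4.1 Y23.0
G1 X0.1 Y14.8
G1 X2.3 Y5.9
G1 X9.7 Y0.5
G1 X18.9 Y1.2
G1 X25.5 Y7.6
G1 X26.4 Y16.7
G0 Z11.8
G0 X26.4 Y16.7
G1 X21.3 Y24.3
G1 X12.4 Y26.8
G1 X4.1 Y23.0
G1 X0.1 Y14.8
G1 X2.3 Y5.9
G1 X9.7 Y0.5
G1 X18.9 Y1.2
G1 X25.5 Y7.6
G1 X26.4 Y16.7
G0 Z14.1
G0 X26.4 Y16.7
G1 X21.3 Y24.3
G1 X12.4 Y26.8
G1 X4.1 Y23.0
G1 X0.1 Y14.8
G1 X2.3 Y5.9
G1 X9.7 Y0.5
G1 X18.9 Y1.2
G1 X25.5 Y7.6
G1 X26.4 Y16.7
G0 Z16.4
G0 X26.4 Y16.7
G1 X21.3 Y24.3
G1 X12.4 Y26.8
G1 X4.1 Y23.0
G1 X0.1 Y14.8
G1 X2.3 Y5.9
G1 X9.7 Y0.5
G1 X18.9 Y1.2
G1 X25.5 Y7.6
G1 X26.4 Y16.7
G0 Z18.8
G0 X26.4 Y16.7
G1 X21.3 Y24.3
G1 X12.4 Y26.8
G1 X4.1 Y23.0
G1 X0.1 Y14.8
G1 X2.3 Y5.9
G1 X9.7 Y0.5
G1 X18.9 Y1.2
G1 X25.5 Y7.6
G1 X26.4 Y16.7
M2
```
solid part
  facet normal 0.0000 0.0000 -1.0000
    outer loop
      vertex 12.4 26.8 0.0
      vertex 21.3 24.3 0.0
      vertex 26.4 16.7 0.0
    endloop
  endfacet
  facet normal 0.0000 0.0000 -1.0000
    outer loop
      vertex 4.1 23.0 0.0
      vertex 12.4 26.8 0.0
      vertex 26.4 16.7 0.0
    endloop
  endfacet
  facet normal 0.0000 0.0000 -1.0000
    outer loop
      vertex 0.1 14.8 0.0
      vertex 4.1 23.0 0.0
      vertex 26.4 16.7 0.0
    endloop
  endfacet
  facet normal 0.0000 0.0000 -1.0000
    outer loop
      vertex 2.3 5.9 0.0
      vertex 0.1 14.8 0.0
      vertex 26.4 16.7 0.0
    endloop
  endfacet
  facet normal 0.0000 0.0000 -1.0000
    outer loop
      vertex 9.7 0.5 0.0
      vertex 2.3 5.9 0.0
      vertex 26.4 16.7 0.0
    endloop
  endfacet
  facet normal 0.0000 0.0000 -1.0000
    outer loop
      vertex 18.9 1.2 0.0
      vertex 9.7 0.5 0.0
      vertex 26.4 16.7 0.0
    endloop
  endfacet
  facet normal 0.0000 0.0000 -1.0000
    outer loop
      vertex 25.5 7.6 0.0
      vertex 18.9 1.2 0.0
      vertex 26.4 16.7 0.0
    endloop
  endfacet
  facet normal 0.0000 0.0000 1.0000
    outer loop
      vertex 26.4 16.7 18.8
      vertex 21.3 24.3 18.8
      vertex 12.4 26.8 18.8
    endloop
  endfacet
  facet normal 0.0000 0.0000 1.0000
    outer loop
      vertex 26.4 16.7 18.8
      vertex 12.4 26.8 18.8
      vertex 4.1 23.0 18.8
    endloop
  endfacet
  facet normal 0.0000 0.0000 1.0000
    outer loop
      vertex 26.4 16.7 18.8
      vertex 4.1 23.0 18.8
      vertex 0.1 14.8 18.8
    endloop
  endfacet
  facet normal 0.0000 0.0000 1.0000
    outer loop
      vertex 26.4 16.7 18.8
      vertex 0.1 14.8 18.8
      vertex 2.3 5.9 18.8
    endloop
  endfacet
  facet normal 0.0000 0.0000 1.0000
    outer loop
      vertex 26.4 16.7 18.8
      vertex 2.3 5.9 18.8
      vertex 9.7 0.5 18.8
    endloop
  endfacet
  facet normal 0.0000 0.0000 1.0000
    outer loop
      vertex 26.4 16.7 18.8
      vertex 9.7 0.5 18.8
      vertex 18.9 1.2 18.8
    endloop
  endfacet
  facet normal 0.0000 0.0000 1.0000
    outer loop
      vertex 26.4 16.7 18.8
      vertex 18.9 1.2 18.8
      vertex 25.5 7.6 18.8
    endloop
  endfacet
  facet normal 0.8304 0.5572 0.0000
    outer loop
      vertex 26.4 16.7 0.0
      vertex 21.3 24.3 0.0
      vertex 21.3 24.3 18.8
    endloop
  endfacet
  facet normal 0.8304 0.5572 0.0000
    outer loop
      vertex 26.4 16.7 0.0
      vertex 21.3 24.3 18.8
      vertex 26.4 16.7 18.8
    endloop
  endfacet
  facet normal 0.2704 0.9627 0.0000
    outer loop
      vertex 21.3 24.3 0.0
      vertex 12.4 26.8 0.0
      vertex 12.4 26.8 18.8
    endloop
  endfacet
  facet normal 0.2704 0.9627 0.0000
    outer loop
      vertex 21.3 24.3 0.0
      vertex 12.4 26.8 18.8
      vertex 21.3 24.3 18.8
    endloop
  endfacet
  facet normal -0.4163 0.9092 0.0000
    outer loop
      vertex 12.4 26.8 0.0
      vertex 4.1 23.0 0.0
      vertex 4.1 23.0 18.8
    endloop
  endfacet
  facet normal -0.4163 0.9092 0.0000
    outer loop
      vertex 12.4 26.8 0.0
      vertex 4.1 23.0 18.8
      vertex 12.4 26.8 18.8
    endloop
  endfacet
  facet normal -0.8988 0.4384 0.0000
    outer loop
      vertex 4.1 23.0 0.0
      vertex 0.1 14.8 0.0
      vertex 0.1 14.8 18.8
    endloop
  endfacet
  facet normal -0.8988 0.4384 0.0000
    outer loop
      vertex 4.1 23.0 0.0
      vertex 0.1 14.8 18.8
      vertex 4.1 23.0 18.8
    endloop
  endfacet
  facet normal -0.9708 -0.2400 0.0000
    outer loop
      vertex 0.1 14.8 0.0
      vertex 2.3 5.9 0.0
      vertex 2.3 5.9 18.8
    endloop
  endfacet
  facet normal -0.9708 -0.2400 0.0000
    outer loop
      vertex 0.1 14.8 0.0
      vertex 2.3 5.9 18.8
      vertex 0.1 14.8 18.8
    endloop
  endfacet
  facet normal -0.5895 -0.8078 0.0000
    outer loop
      vertex 2.3 5.9 0.0
      vertex 9.7 0.5 0.0
      vertex 9.7 0.5 18.8
    endloop
  endfacet
  facet normal -0.5895 -0.8078 0.0000
    outer loop
      vertex 2.3 5.9 0.0
      vertex 9.7 0.5 18.8
      vertex 2.3 5.9 18.8
    endloop
  endfacet
  facet normal 0.0759 -0.9971 0.0000
    outer loop
      vertex 9.7 0.5 0.0
      vertex 18.9 1.2 0.0
      vertex 18.9 1.2 18.8
    endloop
  endfacet
  facet normal 0.0759 -0.9971 0.0000
    outer loop
      vertex 9.7 0.5 0.0
      vertex 18.9 1.2 18.8
      vertex 9.7 0.5 18.8
    endloop
  endfacet
  facet normal 0.6961 -0.7179 0.0000
    outer loop
      vertex 18.9 1.2 0.0
      vertex 25.5 7.6 0.0
      vertex 25.5 7.6 18.8
    endloop
  endfacet
  facet normal 0.6961 -0.7179 0.0000
    outer loop
      vertex 18.9 1.2 0.0
      vertex 25.5 7.6 18.8
      vertex 18.9 1.2 18.8
    endloop
  endfacet
  facet normal 0.9951 -0.0984 0.0000
    outer loop
      vertex 25.5 7.6 0.0
      vertex 26.4 16.7 0.0
      vertex 26.4 16.7 18.8
    endloop
  endfacet
  facet normal 0.9951 -0.0984 0.0000
    outer loop
      vertex 25.5 7.6 0.0
      vertex 26.4 16.7 18.8
      vertex 25.5 7.6 18.8
    endloop
  endfacet
endsolid part

The G0 Z moves step by Δz≈2.4 mm. Every layer's G1 loop is the same polygon, so the solid is a straight extrusion of it from z=0 to z≈18.8. Closing with flat bottom and top caps and triangulating gives 32 facets — a regular 9-sided prism (a cylinder approximated with 9 flat sides), circumscribed radius ≈ 13.4 mm, height ≈ 18.8 mm.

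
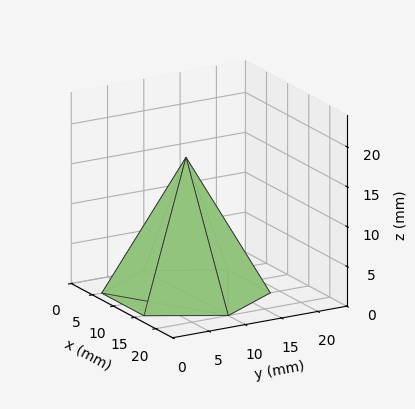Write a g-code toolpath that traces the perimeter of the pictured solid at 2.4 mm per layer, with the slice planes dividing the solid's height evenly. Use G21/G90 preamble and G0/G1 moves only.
Reading the render: the shape is a regular 6-sided pyramid, base circumscribed radius ≈ 10 mm, apex at z ≈ 17 mm (dimensions read to the nearest mm from the axis ticks). For the g-code, the solid's height is divided into equal slices at the stated Δz and each level perimeter traced with G1 moves after a G0 lift.

; perimeter-only toolpath
G21 ; units = mm
G90 ; absolute positioning
G28 ; home
; layer 1
G0 Z2.4
G0 X18.6 Y10.0
G1 X14.3 Y17.5
G1 X5.7 Y17.5
G1 X1.4 Y10.0
G1 X5.7 Y2.5
G1 X14.3 Y2.5
G1 X18.6 Y10.0
; layer 2
G0 Z4.9
G0 X17.1 Y10.0
G1 X13.6 Y16.2
G1 X6.4 Y16.2
G1 X2.9 Y10.0
G1 X6.4 Y3.8
G1 X13.6 Y3.8
G1 X17.1 Y10.0
; layer 3
G0 Z7.3
G0 X15.7 Y10.0
G1 X12.9 Y15.0
G1 X7.1 Y15.0
G1 X4.3 Y10.0
G1 X7.1 Y5.0
G1 X12.9 Y5.0
G1 X15.7 Y10.0
; layer 4
G0 Z9.7
G0 X14.3 Y10.0
G1 X12.1 Y13.7
G1 X7.9 Y13.7
G1 X5.7 Y10.0
G1 X7.9 Y6.3
G1 X12.1 Y6.3
G1 X14.3 Y10.0
; layer 5
G0 Z12.1
G0 X12.9 Y10.0
G1 X11.4 Y12.5
G1 X8.6 Y12.5
G1 X7.1 Y10.0
G1 X8.6 Y7.5
G1 X11.4 Y7.5
G1 X12.9 Y10.0
; layer 6
G0 Z14.6
G0 X11.4 Y10.0
G1 X10.7 Y11.2
G1 X9.3 Y11.2
G1 X8.6 Y10.0
G1 X9.3 Y8.8
G1 X10.7 Y8.8
G1 X11.4 Y10.0
M2 ; end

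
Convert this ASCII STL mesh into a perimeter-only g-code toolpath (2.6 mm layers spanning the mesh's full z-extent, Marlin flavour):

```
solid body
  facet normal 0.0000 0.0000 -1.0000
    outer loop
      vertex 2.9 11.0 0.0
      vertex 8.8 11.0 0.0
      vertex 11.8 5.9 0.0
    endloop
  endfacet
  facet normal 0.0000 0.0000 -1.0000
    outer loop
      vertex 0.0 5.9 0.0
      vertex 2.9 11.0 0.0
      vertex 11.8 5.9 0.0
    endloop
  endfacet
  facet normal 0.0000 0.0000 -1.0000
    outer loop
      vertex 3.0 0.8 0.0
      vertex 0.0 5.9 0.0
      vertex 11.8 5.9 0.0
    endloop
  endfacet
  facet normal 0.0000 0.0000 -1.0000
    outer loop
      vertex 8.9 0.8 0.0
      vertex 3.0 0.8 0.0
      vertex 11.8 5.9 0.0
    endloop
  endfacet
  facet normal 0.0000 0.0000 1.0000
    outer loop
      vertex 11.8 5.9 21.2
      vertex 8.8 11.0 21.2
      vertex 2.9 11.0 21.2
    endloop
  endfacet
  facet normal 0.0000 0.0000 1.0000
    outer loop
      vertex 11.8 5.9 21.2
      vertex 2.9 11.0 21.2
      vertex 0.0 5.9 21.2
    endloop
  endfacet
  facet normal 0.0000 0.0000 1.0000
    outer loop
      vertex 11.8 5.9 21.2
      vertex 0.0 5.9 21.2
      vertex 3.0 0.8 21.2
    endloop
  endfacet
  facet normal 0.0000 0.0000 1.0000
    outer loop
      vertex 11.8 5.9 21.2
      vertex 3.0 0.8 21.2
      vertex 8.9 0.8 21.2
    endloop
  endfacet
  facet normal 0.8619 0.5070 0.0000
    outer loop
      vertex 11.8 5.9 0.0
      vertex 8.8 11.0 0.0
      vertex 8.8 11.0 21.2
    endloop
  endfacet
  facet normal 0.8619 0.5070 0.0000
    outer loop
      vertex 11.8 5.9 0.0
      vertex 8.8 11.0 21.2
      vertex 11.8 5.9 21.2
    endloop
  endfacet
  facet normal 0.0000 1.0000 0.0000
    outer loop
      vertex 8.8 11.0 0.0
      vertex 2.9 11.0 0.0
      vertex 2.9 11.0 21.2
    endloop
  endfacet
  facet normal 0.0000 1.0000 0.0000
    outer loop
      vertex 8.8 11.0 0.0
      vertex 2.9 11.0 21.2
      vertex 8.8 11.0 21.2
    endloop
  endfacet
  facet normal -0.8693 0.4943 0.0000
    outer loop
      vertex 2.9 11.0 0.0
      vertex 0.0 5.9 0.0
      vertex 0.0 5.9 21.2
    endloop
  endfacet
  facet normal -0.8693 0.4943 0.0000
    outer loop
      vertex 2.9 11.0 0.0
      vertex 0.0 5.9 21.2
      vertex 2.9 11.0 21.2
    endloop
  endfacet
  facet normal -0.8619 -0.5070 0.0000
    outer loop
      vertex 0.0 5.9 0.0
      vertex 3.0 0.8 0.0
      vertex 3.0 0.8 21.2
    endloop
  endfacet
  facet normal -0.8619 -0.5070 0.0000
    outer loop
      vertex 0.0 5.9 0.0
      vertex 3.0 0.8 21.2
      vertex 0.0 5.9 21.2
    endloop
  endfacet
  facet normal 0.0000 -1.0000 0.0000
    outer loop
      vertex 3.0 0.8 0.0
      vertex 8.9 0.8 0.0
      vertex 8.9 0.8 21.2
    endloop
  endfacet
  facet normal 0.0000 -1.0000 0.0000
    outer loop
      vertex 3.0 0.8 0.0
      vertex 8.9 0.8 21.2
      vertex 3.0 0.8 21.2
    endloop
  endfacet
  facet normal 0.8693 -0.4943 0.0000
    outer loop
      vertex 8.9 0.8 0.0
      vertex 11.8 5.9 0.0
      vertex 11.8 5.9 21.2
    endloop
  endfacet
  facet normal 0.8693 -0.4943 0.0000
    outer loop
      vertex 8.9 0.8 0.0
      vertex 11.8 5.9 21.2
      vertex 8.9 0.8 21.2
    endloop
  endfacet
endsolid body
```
; perimeter-only toolpath
G21 ; units = mm
G90 ; absolute positioning
G28 ; home
; layer 1
G0 Z2.6
G0 X11.8 Y5.9
G1 X8.8 Y11.0
G1 X2.9 Y11.0
G1 X0.0 Y5.9
G1 X3.0 Y0.8
G1 X8.9 Y0.8
G1 X11.8 Y5.9
; layer 2
G0 Z5.3
G0 X11.8 Y5.9
G1 X8.8 Y11.0
G1 X2.9 Y11.0
G1 X0.0 Y5.9
G1 X3.0 Y0.8
G1 X8.9 Y0.8
G1 X11.8 Y5.9
; layer 3
G0 Z7.9
G0 X11.8 Y5.9
G1 X8.8 Y11.0
G1 X2.9 Y11.0
G1 X0.0 Y5.9
G1 X3.0 Y0.8
G1 X8.9 Y0.8
G1 X11.8 Y5.9
; layer 4
G0 Z10.6
G0 X11.8 Y5.9
G1 X8.8 Y11.0
G1 X2.9 Y11.0
G1 X0.0 Y5.9
G1 X3.0 Y0.8
G1 X8.9 Y0.8
G1 X11.8 Y5.9
; layer 5
G0 Z13.2
G0 X11.8 Y5.9
G1 X8.8 Y11.0
G1 X2.9 Y11.0
G1 X0.0 Y5.9
G1 X3.0 Y0.8
G1 X8.9 Y0.8
G1 X11.8 Y5.9
; layer 6
G0 Z15.9
G0 X11.8 Y5.9
G1 X8.8 Y11.0
G1 X2.9 Y11.0
G1 X0.0 Y5.9
G1 X3.0 Y0.8
G1 X8.9 Y0.8
G1 X11.8 Y5.9
; layer 7
G0 Z18.6
G0 X11.8 Y5.9
G1 X8.8 Y11.0
G1 X2.9 Y11.0
G1 X0.0 Y5.9
G1 X3.0 Y0.8
G1 X8.9 Y0.8
G1 X11.8 Y5.9
; layer 8
G0 Z21.2
G0 X11.8 Y5.9
G1 X8.8 Y11.0
G1 X2.9 Y11.0
G1 X0.0 Y5.9
G1 X3.0 Y0.8
G1 X8.9 Y0.8
G1 X11.8 Y5.9
M2 ; end

The solid is a regular 6-sided prism (a cylinder approximated with 6 flat sides), circumscribed radius ≈ 5.9 mm, height ≈ 21.2 mm. Slicing at Δz = 2.6 mm — 8 equal slices spanning the solid's height, so layer i sits at z = i·h/8 — gives 8 non-empty perimeters. Each is a 6-segment closed polygon; G0 lifts to the layer z and rapids to the start vertex, then G1 traces the edges.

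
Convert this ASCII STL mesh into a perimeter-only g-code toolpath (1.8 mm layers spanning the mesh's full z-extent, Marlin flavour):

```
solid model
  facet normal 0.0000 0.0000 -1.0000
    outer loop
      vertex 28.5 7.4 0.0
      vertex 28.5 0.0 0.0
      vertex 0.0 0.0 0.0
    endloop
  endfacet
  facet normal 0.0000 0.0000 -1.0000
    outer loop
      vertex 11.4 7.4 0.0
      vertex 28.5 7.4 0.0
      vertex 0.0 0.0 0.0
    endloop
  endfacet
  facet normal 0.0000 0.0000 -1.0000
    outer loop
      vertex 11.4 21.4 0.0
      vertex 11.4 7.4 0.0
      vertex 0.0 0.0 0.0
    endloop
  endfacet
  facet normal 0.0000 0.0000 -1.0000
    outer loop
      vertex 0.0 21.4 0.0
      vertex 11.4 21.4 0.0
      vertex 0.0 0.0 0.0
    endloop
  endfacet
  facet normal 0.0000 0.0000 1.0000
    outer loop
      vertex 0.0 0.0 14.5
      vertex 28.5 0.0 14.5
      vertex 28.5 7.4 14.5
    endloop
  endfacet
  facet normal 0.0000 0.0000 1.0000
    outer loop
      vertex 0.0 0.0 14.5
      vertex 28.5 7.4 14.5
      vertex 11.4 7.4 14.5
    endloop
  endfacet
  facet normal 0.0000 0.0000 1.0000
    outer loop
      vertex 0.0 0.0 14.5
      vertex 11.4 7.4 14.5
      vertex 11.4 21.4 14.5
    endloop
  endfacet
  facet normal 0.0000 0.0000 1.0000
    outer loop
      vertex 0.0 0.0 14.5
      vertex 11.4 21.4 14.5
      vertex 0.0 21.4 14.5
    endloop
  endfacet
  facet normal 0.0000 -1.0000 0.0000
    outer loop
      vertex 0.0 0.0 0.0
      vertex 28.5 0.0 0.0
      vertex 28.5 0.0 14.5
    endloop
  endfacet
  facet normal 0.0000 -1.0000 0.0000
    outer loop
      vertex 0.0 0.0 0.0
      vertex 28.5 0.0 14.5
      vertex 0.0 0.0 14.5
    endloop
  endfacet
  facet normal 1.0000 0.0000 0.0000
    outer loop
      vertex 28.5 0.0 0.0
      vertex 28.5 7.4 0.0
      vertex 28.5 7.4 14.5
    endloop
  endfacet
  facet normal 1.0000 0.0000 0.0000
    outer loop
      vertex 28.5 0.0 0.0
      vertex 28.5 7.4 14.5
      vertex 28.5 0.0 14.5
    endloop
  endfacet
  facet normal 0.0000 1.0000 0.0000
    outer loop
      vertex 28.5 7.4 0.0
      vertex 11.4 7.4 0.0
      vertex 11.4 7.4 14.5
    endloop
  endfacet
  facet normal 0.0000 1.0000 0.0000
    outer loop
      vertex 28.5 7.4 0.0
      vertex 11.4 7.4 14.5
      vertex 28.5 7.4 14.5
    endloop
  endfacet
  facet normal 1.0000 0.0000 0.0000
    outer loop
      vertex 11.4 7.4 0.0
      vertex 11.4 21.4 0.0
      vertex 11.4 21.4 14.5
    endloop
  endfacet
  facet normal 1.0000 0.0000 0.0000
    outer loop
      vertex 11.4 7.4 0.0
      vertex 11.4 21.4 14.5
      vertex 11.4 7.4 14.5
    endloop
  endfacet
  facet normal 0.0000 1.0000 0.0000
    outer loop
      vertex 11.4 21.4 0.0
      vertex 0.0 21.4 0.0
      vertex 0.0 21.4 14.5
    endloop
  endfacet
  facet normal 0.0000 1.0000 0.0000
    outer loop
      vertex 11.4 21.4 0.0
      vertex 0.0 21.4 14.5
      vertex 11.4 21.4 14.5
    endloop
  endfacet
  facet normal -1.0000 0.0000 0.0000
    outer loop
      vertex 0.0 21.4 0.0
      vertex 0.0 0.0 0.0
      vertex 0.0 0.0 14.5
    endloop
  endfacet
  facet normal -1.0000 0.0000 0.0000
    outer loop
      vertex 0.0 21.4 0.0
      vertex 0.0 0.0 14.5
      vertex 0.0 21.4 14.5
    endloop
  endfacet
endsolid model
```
; perimeter-only toolpath
G21 ; units = mm
G90 ; absolute positioning
G28 ; home
; layer 1
G0 Z1.8
G0 X0.0 Y0.0
G1 X28.5 Y0.0
G1 X28.5 Y7.4
G1 X11.4 Y7.4
G1 X11.4 Y21.4
G1 X0.0 Y21.4
G1 X0.0 Y0.0
; layer 2
G0 Z3.6
G0 X0.0 Y0.0
G1 X28.5 Y0.0
G1 X28.5 Y7.4
G1 X11.4 Y7.4
G1 X11.4 Y21.4
G1 X0.0 Y21.4
G1 X0.0 Y0.0
; layer 3
G0 Z5.4
G0 X0.0 Y0.0
G1 X28.5 Y0.0
G1 X28.5 Y7.4
G1 X11.4 Y7.4
G1 X11.4 Y21.4
G1 X0.0 Y21.4
G1 X0.0 Y0.0
; layer 4
G0 Z7.2
G0 X0.0 Y0.0
G1 X28.5 Y0.0
G1 X28.5 Y7.4
G1 X11.4 Y7.4
G1 X11.4 Y21.4
G1 X0.0 Y21.4
G1 X0.0 Y0.0
; layer 5
G0 Z9.1
G0 X0.0 Y0.0
G1 X28.5 Y0.0
G1 X28.5 Y7.4
G1 X11.4 Y7.4
G1 X11.4 Y21.4
G1 X0.0 Y21.4
G1 X0.0 Y0.0
; layer 6
G0 Z10.9
G0 X0.0 Y0.0
G1 X28.5 Y0.0
G1 X28.5 Y7.4
G1 X11.4 Y7.4
G1 X11.4 Y21.4
G1 X0.0 Y21.4
G1 X0.0 Y0.0
; layer 7
G0 Z12.7
G0 X0.0 Y0.0
G1 X28.5 Y0.0
G1 X28.5 Y7.4
G1 X11.4 Y7.4
G1 X11.4 Y21.4
G1 X0.0 Y21.4
G1 X0.0 Y0.0
; layer 8
G0 Z14.5
G0 X0.0 Y0.0
G1 X28.5 Y0.0
G1 X28.5 Y7.4
G1 X11.4 Y7.4
G1 X11.4 Y21.4
G1 X0.0 Y21.4
G1 X0.0 Y0.0
M2 ; end

The solid is an L-shaped prism: outer 28.5 × 21.4 mm, arm thicknesses ≈ 7.4 mm (horizontal) and 11.4 mm (vertical), extruded 14.5 mm in z. Slicing at Δz = 1.8 mm — 8 equal slices spanning the solid's height, so layer i sits at z = i·h/8 — gives 8 non-empty perimeters. Each is a 6-segment closed polygon; G0 lifts to the layer z and rapids to the start vertex, then G1 traces the edges.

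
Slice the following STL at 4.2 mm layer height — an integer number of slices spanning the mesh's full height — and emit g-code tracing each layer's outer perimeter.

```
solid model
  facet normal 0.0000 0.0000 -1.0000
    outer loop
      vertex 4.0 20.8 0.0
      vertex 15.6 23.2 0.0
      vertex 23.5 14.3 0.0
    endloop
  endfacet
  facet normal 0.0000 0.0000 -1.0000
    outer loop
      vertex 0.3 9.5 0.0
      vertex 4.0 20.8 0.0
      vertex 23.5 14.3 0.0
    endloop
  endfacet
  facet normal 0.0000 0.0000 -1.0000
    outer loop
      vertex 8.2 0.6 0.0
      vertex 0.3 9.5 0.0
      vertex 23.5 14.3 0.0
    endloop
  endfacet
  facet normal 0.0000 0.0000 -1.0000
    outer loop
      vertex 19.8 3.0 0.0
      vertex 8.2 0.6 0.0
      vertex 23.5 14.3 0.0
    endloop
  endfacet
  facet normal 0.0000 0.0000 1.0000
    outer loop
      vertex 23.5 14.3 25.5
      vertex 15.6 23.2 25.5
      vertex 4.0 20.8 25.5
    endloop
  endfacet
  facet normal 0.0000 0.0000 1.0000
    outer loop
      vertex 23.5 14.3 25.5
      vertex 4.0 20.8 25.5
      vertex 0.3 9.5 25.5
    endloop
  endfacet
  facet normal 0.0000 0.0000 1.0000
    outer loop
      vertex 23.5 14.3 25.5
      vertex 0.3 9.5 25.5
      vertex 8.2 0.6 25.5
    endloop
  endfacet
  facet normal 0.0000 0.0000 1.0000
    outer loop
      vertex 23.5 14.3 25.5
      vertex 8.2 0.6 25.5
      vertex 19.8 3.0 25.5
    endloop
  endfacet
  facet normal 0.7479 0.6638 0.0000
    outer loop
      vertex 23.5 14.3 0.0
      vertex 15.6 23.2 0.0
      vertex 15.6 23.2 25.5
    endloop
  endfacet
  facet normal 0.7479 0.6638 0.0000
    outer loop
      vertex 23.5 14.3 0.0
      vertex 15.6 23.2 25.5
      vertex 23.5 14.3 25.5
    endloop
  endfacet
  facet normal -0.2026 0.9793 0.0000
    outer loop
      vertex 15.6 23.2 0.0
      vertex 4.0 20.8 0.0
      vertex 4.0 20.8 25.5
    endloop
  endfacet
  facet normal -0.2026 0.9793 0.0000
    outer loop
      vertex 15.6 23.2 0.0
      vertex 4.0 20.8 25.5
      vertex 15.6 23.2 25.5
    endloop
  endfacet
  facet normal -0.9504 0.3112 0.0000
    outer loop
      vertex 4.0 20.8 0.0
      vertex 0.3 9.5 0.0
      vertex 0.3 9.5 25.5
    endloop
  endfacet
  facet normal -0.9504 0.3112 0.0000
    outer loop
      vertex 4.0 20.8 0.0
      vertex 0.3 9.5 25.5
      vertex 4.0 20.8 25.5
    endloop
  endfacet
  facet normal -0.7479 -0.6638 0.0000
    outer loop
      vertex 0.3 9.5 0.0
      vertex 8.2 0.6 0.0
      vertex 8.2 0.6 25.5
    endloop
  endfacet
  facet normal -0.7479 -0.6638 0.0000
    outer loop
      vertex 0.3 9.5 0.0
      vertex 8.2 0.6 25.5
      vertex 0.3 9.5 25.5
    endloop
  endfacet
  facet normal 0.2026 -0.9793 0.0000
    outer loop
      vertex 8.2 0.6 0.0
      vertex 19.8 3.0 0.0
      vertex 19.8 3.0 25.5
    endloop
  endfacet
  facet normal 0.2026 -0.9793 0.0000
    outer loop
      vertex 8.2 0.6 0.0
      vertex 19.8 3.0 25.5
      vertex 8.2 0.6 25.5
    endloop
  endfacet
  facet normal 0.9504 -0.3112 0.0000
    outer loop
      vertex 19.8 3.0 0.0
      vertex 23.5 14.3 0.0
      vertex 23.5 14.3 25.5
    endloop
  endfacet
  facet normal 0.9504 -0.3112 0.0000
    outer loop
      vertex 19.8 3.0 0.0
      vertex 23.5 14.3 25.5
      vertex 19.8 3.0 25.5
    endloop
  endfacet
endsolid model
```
; perimeter-only toolpath
G21 ; units = mm
G90 ; absolute positioning
G28 ; home
; layer 1
G0 Z4.2
G0 X23.5 Y14.3
G1 X15.6 Y23.2
G1 X4.0 Y20.8
G1 X0.3 Y9.5
G1 X8.2 Y0.6
G1 X19.8 Y3.0
G1 X23.5 Y14.3
; layer 2
G0 Z8.5
G0 X23.5 Y14.3
G1 X15.6 Y23.2
G1 X4.0 Y20.8
G1 X0.3 Y9.5
G1 X8.2 Y0.6
G1 X19.8 Y3.0
G1 X23.5 Y14.3
; layer 3
G0 Z12.8
G0 X23.5 Y14.3
G1 X15.6 Y23.2
G1 X4.0 Y20.8
G1 X0.3 Y9.5
G1 X8.2 Y0.6
G1 X19.8 Y3.0
G1 X23.5 Y14.3
; layer 4
G0 Z17.0
G0 X23.5 Y14.3
G1 X15.6 Y23.2
G1 X4.0 Y20.8
G1 X0.3 Y9.5
G1 X8.2 Y0.6
G1 X19.8 Y3.0
G1 X23.5 Y14.3
; layer 5
G0 Z21.2
G0 X23.5 Y14.3
G1 X15.6 Y23.2
G1 X4.0 Y20.8
G1 X0.3 Y9.5
G1 X8.2 Y0.6
G1 X19.8 Y3.0
G1 X23.5 Y14.3
; layer 6
G0 Z25.5
G0 X23.5 Y14.3
G1 X15.6 Y23.2
G1 X4.0 Y20.8
G1 X0.3 Y9.5
G1 X8.2 Y0.6
G1 X19.8 Y3.0
G1 X23.5 Y14.3
M2 ; end

The solid is a regular 6-sided prism (a cylinder approximated with 6 flat sides), circumscribed radius ≈ 11.9 mm, height ≈ 25.5 mm. Slicing at Δz = 4.2 mm — 6 equal slices spanning the solid's height, so layer i sits at z = i·h/6 — gives 6 non-empty perimeters. Each is a 6-segment closed polygon; G0 lifts to the layer z and rapids to the start vertex, then G1 traces the edges.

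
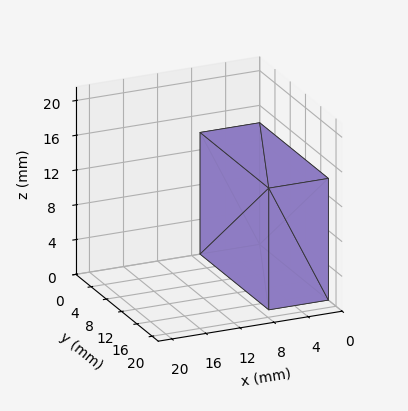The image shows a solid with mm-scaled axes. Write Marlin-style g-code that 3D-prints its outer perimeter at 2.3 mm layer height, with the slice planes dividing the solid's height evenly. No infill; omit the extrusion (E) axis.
Reading the render: the shape is a rectangular box, roughly 7 × 18 mm footprint and 14 mm tall (dimensions read to the nearest mm from the axis ticks). For the g-code, the solid's height is divided into equal slices at the stated Δz and each level perimeter traced with G1 moves after a G0 lift.

; perimeter-only toolpath
G21 ; units = mm
G90 ; absolute positioning
G28 ; home
; layer 1
G0 Z2.3
G0 X0.0 Y0.0
G1 X7.0 Y0.0
G1 X7.0 Y18.0
G1 X0.0 Y18.0
G1 X0.0 Y0.0
; layer 2
G0 Z4.7
G0 X0.0 Y0.0
G1 X7.0 Y0.0
G1 X7.0 Y18.0
G1 X0.0 Y18.0
G1 X0.0 Y0.0
; layer 3
G0 Z7.0
G0 X0.0 Y0.0
G1 X7.0 Y0.0
G1 X7.0 Y18.0
G1 X0.0 Y18.0
G1 X0.0 Y0.0
; layer 4
G0 Z9.3
G0 X0.0 Y0.0
G1 X7.0 Y0.0
G1 X7.0 Y18.0
G1 X0.0 Y18.0
G1 X0.0 Y0.0
; layer 5
G0 Z11.7
G0 X0.0 Y0.0
G1 X7.0 Y0.0
G1 X7.0 Y18.0
G1 X0.0 Y18.0
G1 X0.0 Y0.0
; layer 6
G0 Z14.0
G0 X0.0 Y0.0
G1 X7.0 Y0.0
G1 X7.0 Y18.0
G1 X0.0 Y18.0
G1 X0.0 Y0.0
M2 ; end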